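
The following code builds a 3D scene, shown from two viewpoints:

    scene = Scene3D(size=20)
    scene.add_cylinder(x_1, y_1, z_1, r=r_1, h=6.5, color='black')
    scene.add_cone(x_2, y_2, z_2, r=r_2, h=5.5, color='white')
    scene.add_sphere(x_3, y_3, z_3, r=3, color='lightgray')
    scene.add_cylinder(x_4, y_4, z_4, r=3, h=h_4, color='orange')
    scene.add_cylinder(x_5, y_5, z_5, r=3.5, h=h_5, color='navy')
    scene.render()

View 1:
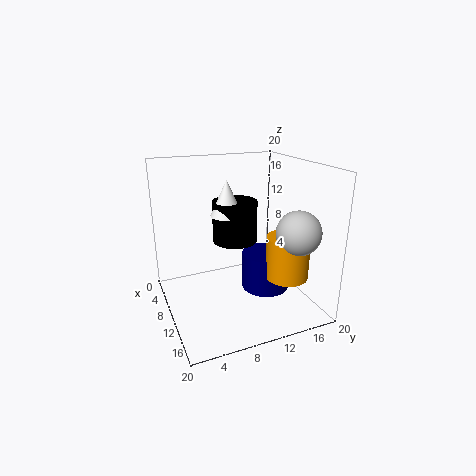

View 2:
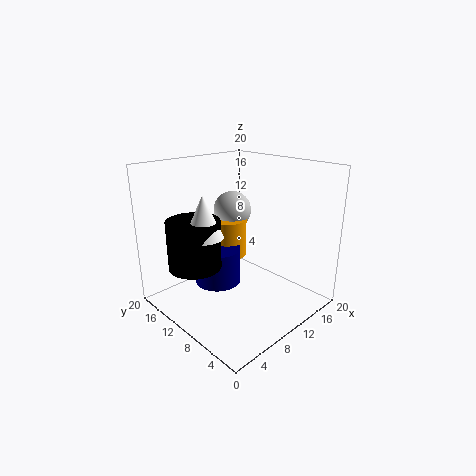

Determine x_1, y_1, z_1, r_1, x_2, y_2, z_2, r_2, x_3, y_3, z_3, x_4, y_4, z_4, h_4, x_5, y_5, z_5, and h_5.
x_1 = 4; y_1 = 12; z_1 = 7; r_1 = 3.5; x_2 = 4.5; y_2 = 10.5; z_2 = 11.5; r_2 = 2.5; x_3 = 15; y_3 = 16.5; z_3 = 11.5; x_4 = 13.5; y_4 = 16; z_4 = 4.5; h_4 = 6; x_5 = 10; y_5 = 14.5; z_5 = 1.5; h_5 = 5.5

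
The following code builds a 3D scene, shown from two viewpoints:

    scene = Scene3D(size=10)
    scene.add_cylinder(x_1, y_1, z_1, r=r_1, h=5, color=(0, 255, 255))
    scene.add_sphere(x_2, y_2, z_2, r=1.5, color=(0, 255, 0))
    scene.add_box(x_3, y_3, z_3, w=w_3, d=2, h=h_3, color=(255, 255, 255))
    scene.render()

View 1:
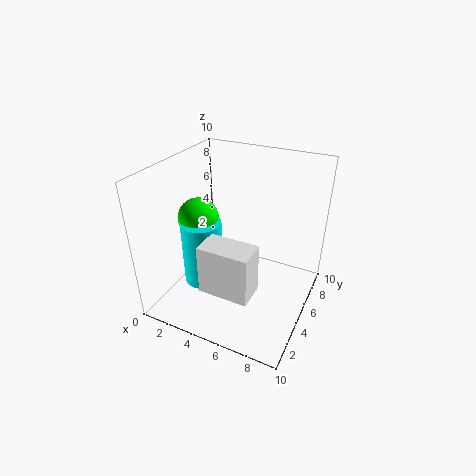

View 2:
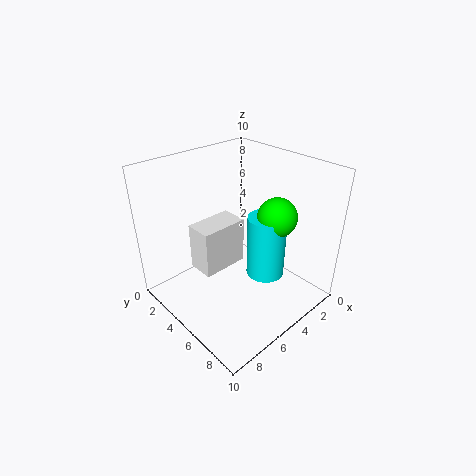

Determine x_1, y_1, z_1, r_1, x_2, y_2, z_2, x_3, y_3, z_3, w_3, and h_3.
x_1 = 2
y_1 = 5
z_1 = 0.5
r_1 = 1.5
x_2 = 1.5
y_2 = 5.5
z_2 = 5.5
x_3 = 3.5
y_3 = 2
z_3 = 2
w_3 = 3.5
h_3 = 3.5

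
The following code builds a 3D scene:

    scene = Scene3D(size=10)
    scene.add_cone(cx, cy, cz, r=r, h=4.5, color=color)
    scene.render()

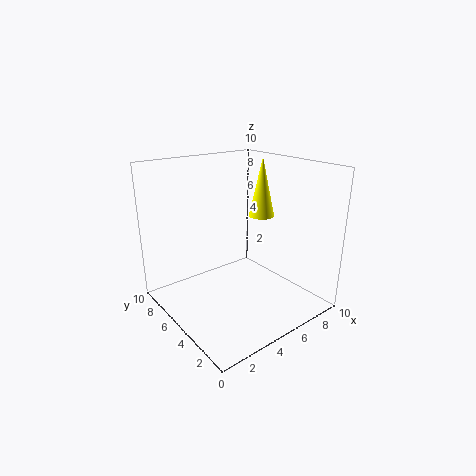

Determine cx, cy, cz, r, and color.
cx = 8.5
cy = 6.5
cz = 5.5
r = 1
color = 'yellow'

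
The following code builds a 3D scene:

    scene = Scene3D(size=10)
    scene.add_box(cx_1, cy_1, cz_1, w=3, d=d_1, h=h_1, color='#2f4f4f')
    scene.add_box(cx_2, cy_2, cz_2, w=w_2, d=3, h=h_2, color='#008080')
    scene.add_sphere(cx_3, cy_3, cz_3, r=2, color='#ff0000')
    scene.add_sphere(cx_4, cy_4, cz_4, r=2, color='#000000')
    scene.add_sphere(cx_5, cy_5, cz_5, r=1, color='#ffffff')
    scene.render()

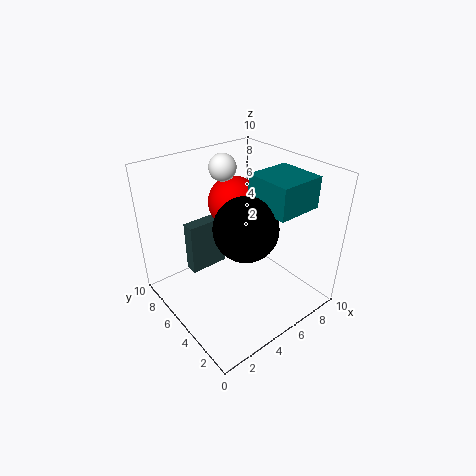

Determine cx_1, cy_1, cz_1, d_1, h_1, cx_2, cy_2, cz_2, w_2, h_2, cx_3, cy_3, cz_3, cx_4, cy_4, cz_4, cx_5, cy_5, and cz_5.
cx_1 = 3
cy_1 = 8
cz_1 = 1
d_1 = 1
h_1 = 4
cx_2 = 5
cy_2 = 1
cz_2 = 8
w_2 = 3
h_2 = 2
cx_3 = 7
cy_3 = 8
cz_3 = 6
cx_4 = 4
cy_4 = 3
cz_4 = 7
cx_5 = 6
cy_5 = 8
cz_5 = 9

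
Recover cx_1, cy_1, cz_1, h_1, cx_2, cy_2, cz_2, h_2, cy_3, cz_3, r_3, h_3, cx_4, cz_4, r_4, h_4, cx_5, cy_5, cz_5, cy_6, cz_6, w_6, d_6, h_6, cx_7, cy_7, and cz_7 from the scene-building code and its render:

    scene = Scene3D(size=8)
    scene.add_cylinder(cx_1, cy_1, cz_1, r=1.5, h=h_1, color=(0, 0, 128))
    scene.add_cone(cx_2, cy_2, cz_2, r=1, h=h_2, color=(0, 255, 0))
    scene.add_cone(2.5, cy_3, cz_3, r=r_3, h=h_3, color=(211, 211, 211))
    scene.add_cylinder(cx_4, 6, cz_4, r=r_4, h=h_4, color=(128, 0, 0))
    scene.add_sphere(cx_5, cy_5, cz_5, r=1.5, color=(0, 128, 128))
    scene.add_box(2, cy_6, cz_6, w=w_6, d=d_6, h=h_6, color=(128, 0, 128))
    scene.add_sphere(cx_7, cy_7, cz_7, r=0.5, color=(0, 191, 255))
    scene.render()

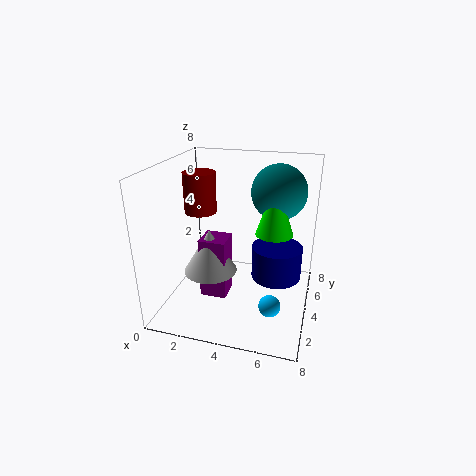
cx_1 = 6, cy_1 = 5.5, cz_1 = 1, h_1 = 2, cx_2 = 6, cy_2 = 4, cz_2 = 4.5, h_2 = 3, cy_3 = 3.5, cz_3 = 2, r_3 = 1.5, h_3 = 2.5, cx_4 = 1, cz_4 = 4.5, r_4 = 1, h_4 = 2.5, cx_5 = 6, cy_5 = 5, cz_5 = 6.5, cy_6 = 3, cz_6 = 0.5, w_6 = 1.5, d_6 = 1.5, h_6 = 3.5, cx_7 = 6.5, cy_7 = 0.5, cz_7 = 2.5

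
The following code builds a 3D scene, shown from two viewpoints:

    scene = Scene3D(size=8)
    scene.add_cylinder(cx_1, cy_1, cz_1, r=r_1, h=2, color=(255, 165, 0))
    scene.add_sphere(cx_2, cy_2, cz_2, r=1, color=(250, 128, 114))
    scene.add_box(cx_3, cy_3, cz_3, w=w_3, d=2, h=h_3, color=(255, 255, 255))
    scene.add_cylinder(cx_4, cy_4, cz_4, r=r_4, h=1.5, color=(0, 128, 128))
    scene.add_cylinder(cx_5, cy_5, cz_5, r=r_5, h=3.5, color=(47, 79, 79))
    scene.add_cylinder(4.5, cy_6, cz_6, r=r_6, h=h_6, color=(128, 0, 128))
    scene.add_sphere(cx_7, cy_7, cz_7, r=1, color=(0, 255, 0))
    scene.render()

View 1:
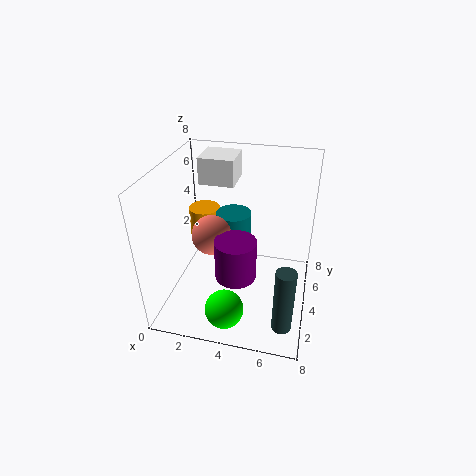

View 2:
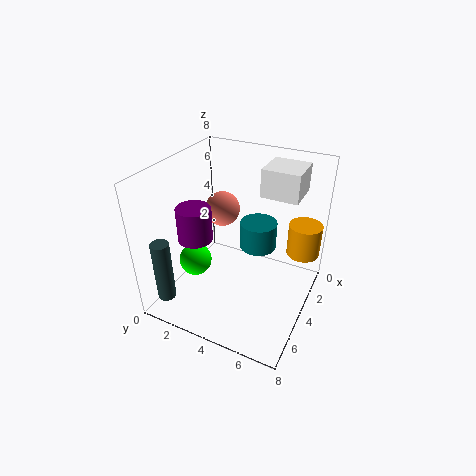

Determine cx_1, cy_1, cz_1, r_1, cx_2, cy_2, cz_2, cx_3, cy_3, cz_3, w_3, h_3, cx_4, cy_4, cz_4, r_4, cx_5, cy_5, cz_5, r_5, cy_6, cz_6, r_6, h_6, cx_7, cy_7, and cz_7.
cx_1 = 1, cy_1 = 7, cz_1 = 2, r_1 = 1, cx_2 = 3, cy_2 = 2.5, cz_2 = 5, cx_3 = 1.5, cy_3 = 5, cz_3 = 6.5, w_3 = 2, h_3 = 1.5, cx_4 = 3.5, cy_4 = 5, cz_4 = 3.5, r_4 = 1, cx_5 = 7, cy_5 = 1, cz_5 = 1, r_5 = 0.5, cy_6 = 1.5, cz_6 = 3.5, r_6 = 1, h_6 = 2, cx_7 = 4, cy_7 = 1, cz_7 = 1.5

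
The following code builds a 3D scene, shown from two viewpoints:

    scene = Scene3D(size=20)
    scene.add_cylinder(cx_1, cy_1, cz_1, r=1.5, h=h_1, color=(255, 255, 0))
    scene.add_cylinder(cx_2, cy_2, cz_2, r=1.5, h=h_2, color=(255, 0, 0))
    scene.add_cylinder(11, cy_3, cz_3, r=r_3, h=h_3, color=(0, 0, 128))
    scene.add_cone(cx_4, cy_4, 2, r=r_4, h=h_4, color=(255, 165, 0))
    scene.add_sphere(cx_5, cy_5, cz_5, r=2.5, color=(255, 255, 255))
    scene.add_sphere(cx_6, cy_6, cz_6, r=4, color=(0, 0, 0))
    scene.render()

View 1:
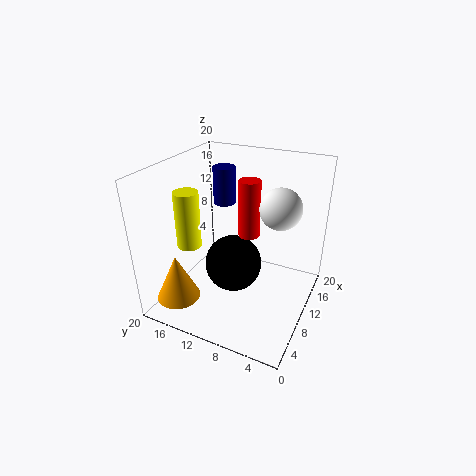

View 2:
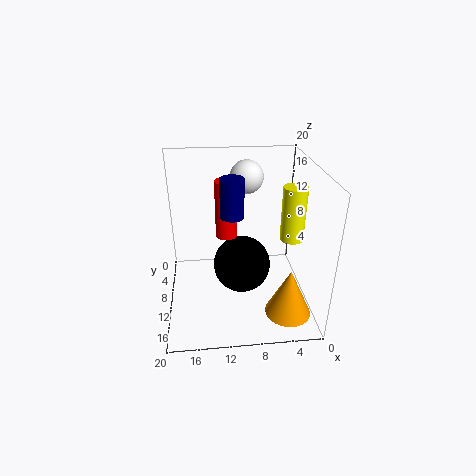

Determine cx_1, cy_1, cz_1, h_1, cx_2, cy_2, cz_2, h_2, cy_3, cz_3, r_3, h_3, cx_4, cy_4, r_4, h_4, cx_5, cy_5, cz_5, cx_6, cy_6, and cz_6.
cx_1 = 3.5, cy_1 = 13.5, cz_1 = 11.5, h_1 = 7, cx_2 = 11.5, cy_2 = 9, cz_2 = 10, h_2 = 8, cy_3 = 12.5, cz_3 = 14.5, r_3 = 1.5, h_3 = 5, cx_4 = 4, cy_4 = 16.5, r_4 = 3, h_4 = 6.5, cx_5 = 8, cy_5 = 3.5, cz_5 = 16.5, cx_6 = 9.5, cy_6 = 10.5, cz_6 = 6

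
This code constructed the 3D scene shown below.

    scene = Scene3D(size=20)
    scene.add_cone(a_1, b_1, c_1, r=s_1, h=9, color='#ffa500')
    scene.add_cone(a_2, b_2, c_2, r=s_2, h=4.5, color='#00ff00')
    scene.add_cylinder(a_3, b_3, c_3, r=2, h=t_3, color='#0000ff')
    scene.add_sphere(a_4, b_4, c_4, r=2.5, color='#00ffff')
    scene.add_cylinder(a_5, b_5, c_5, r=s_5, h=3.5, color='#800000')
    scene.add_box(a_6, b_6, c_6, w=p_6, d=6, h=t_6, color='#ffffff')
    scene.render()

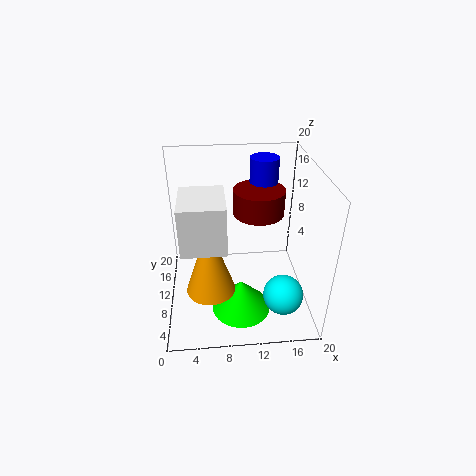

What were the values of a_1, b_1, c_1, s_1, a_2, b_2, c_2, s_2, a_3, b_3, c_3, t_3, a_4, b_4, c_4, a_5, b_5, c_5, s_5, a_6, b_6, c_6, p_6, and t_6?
a_1 = 6; b_1 = 3.5; c_1 = 7; s_1 = 3; a_2 = 10; b_2 = 5.5; c_2 = 1.5; s_2 = 4; a_3 = 14; b_3 = 14; c_3 = 15; t_3 = 5; a_4 = 15; b_4 = 2.5; c_4 = 6; a_5 = 13; b_5 = 11.5; c_5 = 13; s_5 = 3.5; a_6 = 3; b_6 = 0.5; c_6 = 14; p_6 = 5; t_6 = 5.5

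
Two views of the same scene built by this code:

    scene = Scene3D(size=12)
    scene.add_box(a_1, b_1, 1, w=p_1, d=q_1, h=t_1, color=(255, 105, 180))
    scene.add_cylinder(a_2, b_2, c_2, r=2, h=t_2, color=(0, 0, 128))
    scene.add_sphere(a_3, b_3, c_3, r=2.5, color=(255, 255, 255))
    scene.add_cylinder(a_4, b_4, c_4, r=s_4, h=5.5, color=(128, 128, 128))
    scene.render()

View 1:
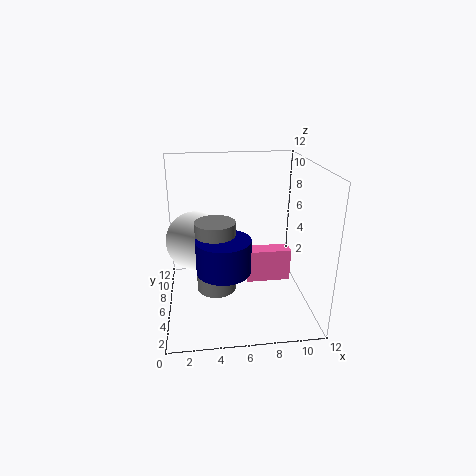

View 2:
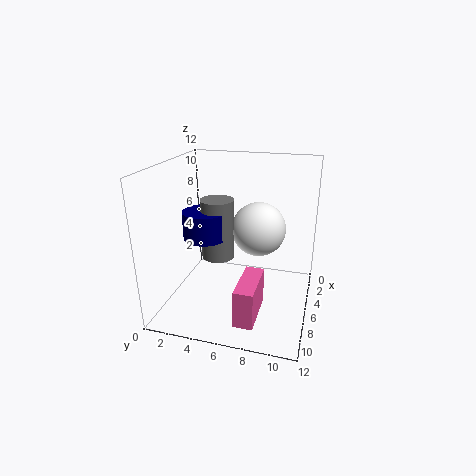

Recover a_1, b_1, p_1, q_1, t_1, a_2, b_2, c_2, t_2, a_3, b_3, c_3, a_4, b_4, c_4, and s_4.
a_1 = 7
b_1 = 7
p_1 = 4
q_1 = 1.5
t_1 = 3
a_2 = 4.5
b_2 = 2.5
c_2 = 5
t_2 = 2.5
a_3 = 2.5
b_3 = 7
c_3 = 5.5
a_4 = 4
b_4 = 3.5
c_4 = 3
s_4 = 1.5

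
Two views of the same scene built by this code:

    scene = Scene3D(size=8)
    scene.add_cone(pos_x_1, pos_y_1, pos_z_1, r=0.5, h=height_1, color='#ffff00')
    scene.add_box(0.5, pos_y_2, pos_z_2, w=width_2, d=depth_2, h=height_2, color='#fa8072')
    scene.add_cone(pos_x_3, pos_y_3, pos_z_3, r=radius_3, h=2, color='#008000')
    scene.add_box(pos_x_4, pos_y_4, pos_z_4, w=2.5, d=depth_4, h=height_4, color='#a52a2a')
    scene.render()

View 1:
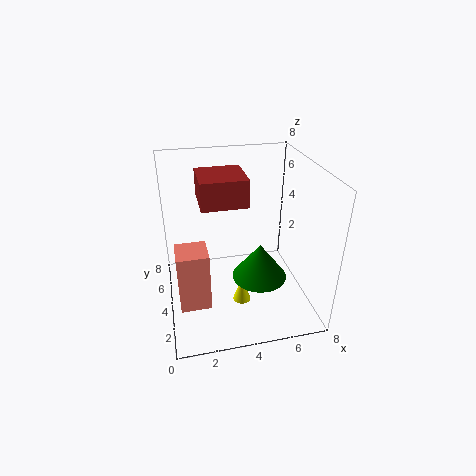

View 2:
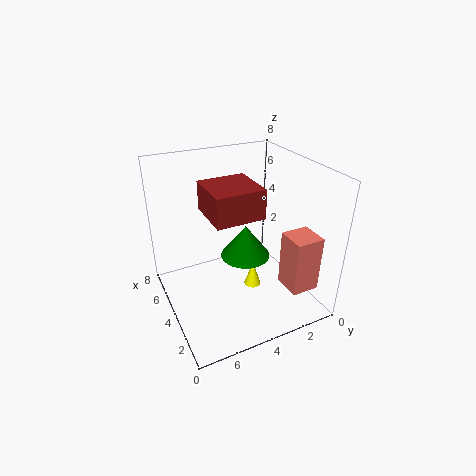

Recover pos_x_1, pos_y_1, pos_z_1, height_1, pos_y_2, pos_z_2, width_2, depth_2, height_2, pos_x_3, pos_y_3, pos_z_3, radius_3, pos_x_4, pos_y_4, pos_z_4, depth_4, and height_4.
pos_x_1 = 4
pos_y_1 = 3
pos_z_1 = 0.5
height_1 = 1.5
pos_y_2 = 1
pos_z_2 = 2
width_2 = 1.5
depth_2 = 1.5
height_2 = 3
pos_x_3 = 5
pos_y_3 = 3
pos_z_3 = 2
radius_3 = 1.5
pos_x_4 = 2
pos_y_4 = 3.5
pos_z_4 = 6
depth_4 = 2.5
height_4 = 1.5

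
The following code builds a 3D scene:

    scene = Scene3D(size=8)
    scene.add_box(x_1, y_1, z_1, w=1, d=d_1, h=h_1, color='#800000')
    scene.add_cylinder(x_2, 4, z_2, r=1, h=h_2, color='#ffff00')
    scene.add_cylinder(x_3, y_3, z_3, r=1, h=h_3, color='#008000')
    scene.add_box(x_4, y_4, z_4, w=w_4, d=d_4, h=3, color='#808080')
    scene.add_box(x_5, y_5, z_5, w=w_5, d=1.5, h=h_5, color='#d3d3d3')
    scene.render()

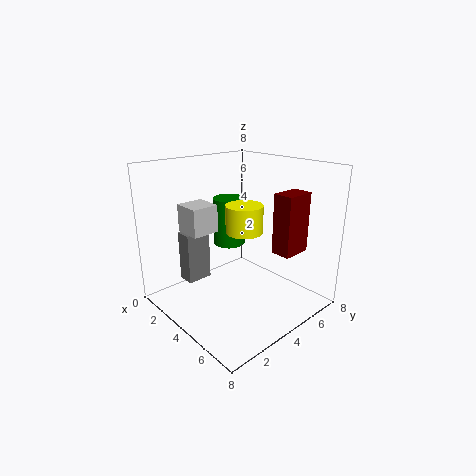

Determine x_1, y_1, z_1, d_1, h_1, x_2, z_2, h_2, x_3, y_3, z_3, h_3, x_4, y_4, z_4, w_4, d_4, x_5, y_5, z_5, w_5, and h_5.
x_1 = 6.5, y_1 = 4, z_1 = 4, d_1 = 1.5, h_1 = 3, x_2 = 4.5, z_2 = 4.5, h_2 = 1.5, x_3 = 1.5, y_3 = 5.5, z_3 = 2.5, h_3 = 3, x_4 = 1, y_4 = 2, z_4 = 1, w_4 = 1, d_4 = 1.5, x_5 = 2, y_5 = 1.5, z_5 = 4.5, w_5 = 1.5, h_5 = 1.5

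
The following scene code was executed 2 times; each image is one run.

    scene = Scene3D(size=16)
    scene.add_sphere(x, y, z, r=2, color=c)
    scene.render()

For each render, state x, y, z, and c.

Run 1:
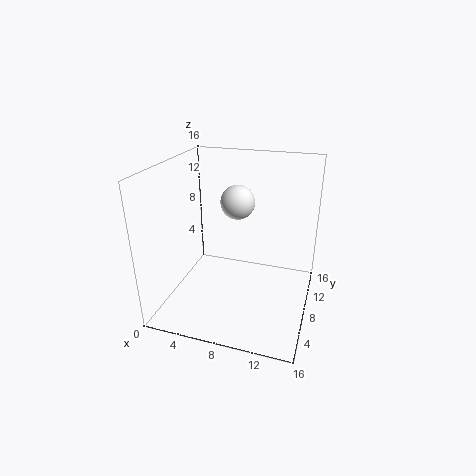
x = 7, y = 11, z = 11, c = 'white'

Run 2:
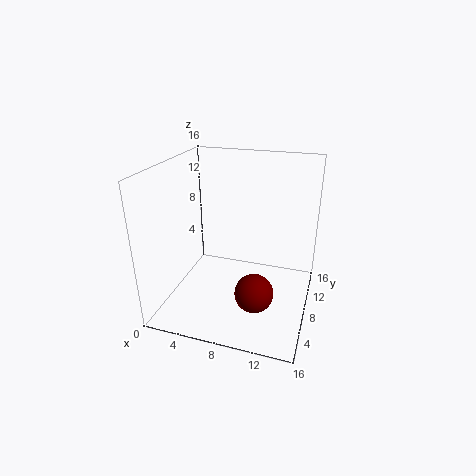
x = 11, y = 4, z = 4, c = 'maroon'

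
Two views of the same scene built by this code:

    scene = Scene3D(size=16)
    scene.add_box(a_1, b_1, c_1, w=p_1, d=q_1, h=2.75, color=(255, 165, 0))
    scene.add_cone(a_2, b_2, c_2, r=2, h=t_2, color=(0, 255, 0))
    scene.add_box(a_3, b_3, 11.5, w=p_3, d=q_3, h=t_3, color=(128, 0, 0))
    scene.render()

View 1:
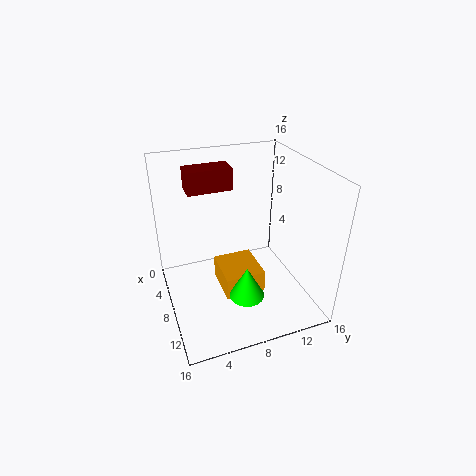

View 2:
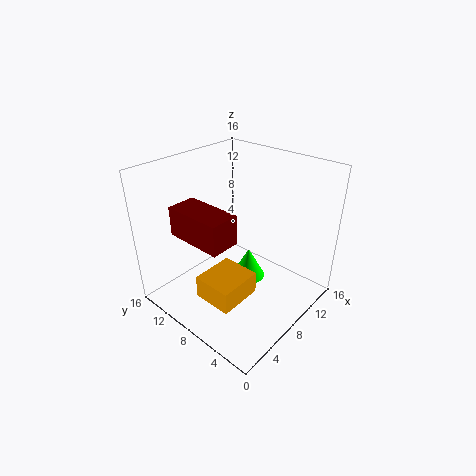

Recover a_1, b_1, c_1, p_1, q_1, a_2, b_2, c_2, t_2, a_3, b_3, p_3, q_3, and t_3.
a_1 = 4, b_1 = 6.25, c_1 = 0.5, p_1 = 5.25, q_1 = 4.75, a_2 = 10.25, b_2 = 8.25, c_2 = 1.5, t_2 = 3.75, a_3 = 0.25, b_3 = 3.75, p_3 = 2.75, q_3 = 5.5, t_3 = 2.75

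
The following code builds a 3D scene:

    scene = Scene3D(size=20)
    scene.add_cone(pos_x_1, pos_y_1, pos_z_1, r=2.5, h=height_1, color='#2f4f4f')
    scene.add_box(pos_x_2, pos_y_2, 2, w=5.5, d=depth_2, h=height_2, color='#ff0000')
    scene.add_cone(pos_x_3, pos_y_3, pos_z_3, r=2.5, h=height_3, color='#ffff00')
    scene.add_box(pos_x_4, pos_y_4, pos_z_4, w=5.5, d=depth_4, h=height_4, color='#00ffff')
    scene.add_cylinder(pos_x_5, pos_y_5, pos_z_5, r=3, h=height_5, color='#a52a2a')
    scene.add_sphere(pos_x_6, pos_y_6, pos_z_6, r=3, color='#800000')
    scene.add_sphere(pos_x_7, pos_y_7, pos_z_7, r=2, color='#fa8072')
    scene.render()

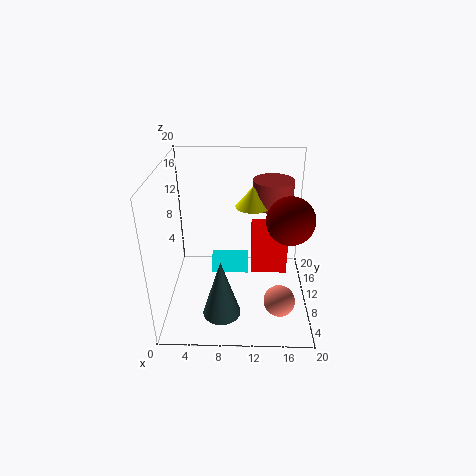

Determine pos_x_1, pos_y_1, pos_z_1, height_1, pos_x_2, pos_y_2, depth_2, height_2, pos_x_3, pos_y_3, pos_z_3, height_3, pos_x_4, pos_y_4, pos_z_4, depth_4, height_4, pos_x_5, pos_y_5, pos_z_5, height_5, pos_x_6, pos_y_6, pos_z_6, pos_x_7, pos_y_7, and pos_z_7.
pos_x_1 = 8; pos_y_1 = 4; pos_z_1 = 2; height_1 = 8; pos_x_2 = 12; pos_y_2 = 13; depth_2 = 6; height_2 = 6.5; pos_x_3 = 12; pos_y_3 = 14; pos_z_3 = 13; height_3 = 3; pos_x_4 = 6; pos_y_4 = 11.5; pos_z_4 = 3; depth_4 = 2.5; height_4 = 2.5; pos_x_5 = 15; pos_y_5 = 15.5; pos_z_5 = 12.5; height_5 = 4; pos_x_6 = 16.5; pos_y_6 = 6.5; pos_z_6 = 14.5; pos_x_7 = 15.5; pos_y_7 = 3.5; pos_z_7 = 4.5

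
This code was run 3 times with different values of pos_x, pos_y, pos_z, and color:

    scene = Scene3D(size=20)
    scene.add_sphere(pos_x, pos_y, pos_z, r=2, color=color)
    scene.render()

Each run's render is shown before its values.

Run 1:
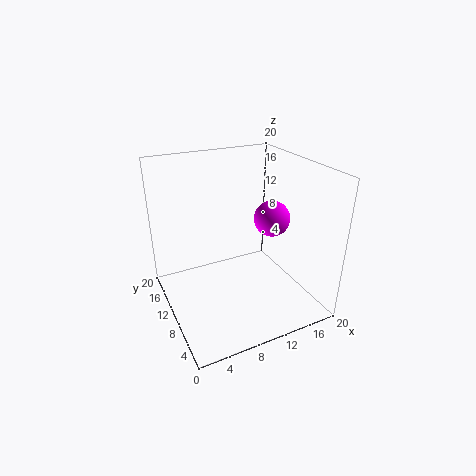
pos_x = 10.5; pos_y = 2.5; pos_z = 16; color = 'magenta'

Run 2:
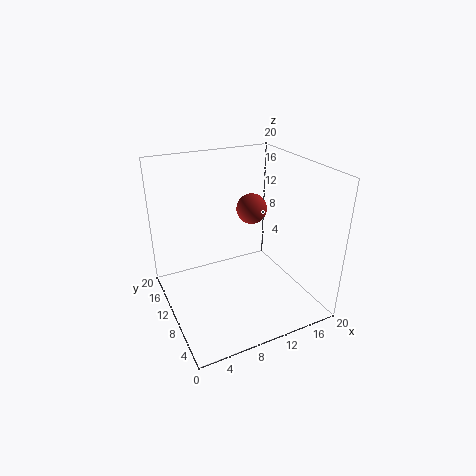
pos_x = 11.5; pos_y = 9; pos_z = 14.5; color = 'brown'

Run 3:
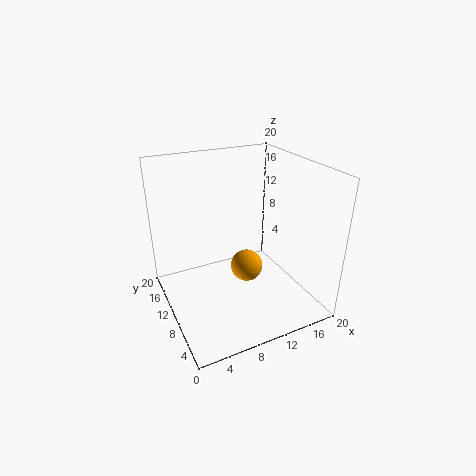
pos_x = 9; pos_y = 5.5; pos_z = 8.5; color = 'orange'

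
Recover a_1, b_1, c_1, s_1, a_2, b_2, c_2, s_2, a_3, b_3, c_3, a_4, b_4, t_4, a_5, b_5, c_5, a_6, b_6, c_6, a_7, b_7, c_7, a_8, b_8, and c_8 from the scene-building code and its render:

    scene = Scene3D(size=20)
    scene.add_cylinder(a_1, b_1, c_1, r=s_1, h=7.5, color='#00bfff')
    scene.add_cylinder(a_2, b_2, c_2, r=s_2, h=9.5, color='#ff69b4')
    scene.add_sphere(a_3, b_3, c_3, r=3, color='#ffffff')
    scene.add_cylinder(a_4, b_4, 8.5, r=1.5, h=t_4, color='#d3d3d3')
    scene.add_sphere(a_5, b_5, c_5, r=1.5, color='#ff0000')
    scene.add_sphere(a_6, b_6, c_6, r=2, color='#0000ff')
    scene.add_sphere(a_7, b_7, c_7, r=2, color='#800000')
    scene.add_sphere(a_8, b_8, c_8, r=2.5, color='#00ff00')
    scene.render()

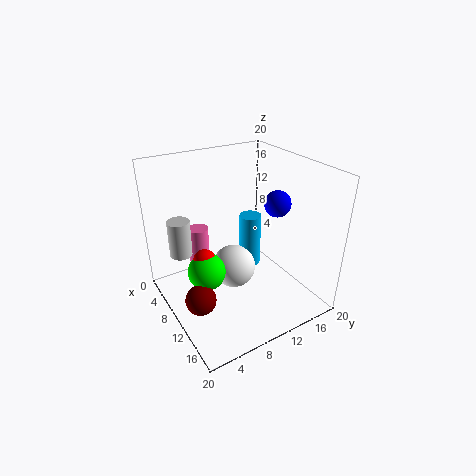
a_1 = 10; b_1 = 12; c_1 = 5.5; s_1 = 1.5; a_2 = 4.5; b_2 = 6.5; c_2 = 0.5; s_2 = 1.5; a_3 = 10.5; b_3 = 9; c_3 = 6; a_4 = 7.5; b_4 = 2.5; t_4 = 5; a_5 = 10.5; b_5 = 4.5; c_5 = 8.5; a_6 = 9; b_6 = 17.5; c_6 = 13; a_7 = 13; b_7 = 2.5; c_7 = 4.5; a_8 = 11; b_8 = 4.5; c_8 = 7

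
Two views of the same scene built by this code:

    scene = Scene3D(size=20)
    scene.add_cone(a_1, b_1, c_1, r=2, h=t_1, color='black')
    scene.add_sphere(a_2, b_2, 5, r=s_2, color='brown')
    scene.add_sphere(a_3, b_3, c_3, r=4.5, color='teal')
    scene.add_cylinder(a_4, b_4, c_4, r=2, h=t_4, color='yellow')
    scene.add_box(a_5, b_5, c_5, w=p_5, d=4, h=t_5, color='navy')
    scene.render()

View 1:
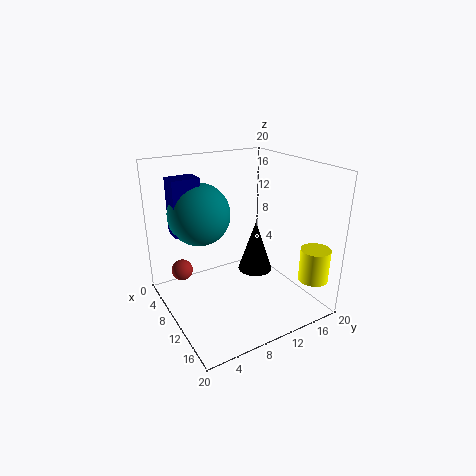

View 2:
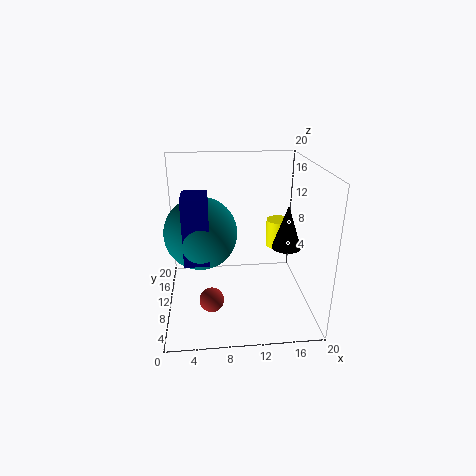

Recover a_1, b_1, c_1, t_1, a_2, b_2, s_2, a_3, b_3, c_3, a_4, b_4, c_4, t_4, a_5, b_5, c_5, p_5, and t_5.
a_1 = 16.5, b_1 = 8.5, c_1 = 9, t_1 = 6, a_2 = 6, b_2 = 3, s_2 = 1.5, a_3 = 5, b_3 = 6.5, c_3 = 12.5, a_4 = 17.5, b_4 = 17.5, c_4 = 5, t_4 = 4.5, a_5 = 3, b_5 = 2.5, c_5 = 10, p_5 = 3, t_5 = 8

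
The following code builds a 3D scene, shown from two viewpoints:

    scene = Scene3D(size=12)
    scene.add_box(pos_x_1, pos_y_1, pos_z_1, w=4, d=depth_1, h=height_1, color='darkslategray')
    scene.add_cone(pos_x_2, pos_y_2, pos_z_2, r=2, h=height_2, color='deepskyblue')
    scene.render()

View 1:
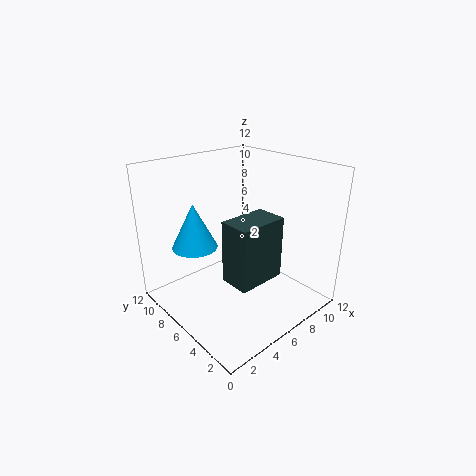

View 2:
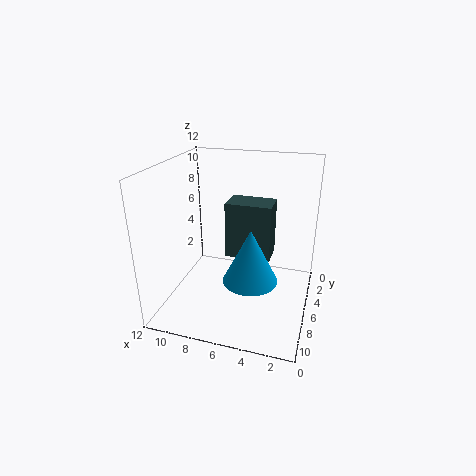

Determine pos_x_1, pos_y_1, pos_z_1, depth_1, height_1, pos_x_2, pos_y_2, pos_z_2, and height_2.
pos_x_1 = 3.5, pos_y_1 = 2.5, pos_z_1 = 3.5, depth_1 = 2.5, height_1 = 5, pos_x_2 = 4, pos_y_2 = 9.5, pos_z_2 = 4.5, height_2 = 4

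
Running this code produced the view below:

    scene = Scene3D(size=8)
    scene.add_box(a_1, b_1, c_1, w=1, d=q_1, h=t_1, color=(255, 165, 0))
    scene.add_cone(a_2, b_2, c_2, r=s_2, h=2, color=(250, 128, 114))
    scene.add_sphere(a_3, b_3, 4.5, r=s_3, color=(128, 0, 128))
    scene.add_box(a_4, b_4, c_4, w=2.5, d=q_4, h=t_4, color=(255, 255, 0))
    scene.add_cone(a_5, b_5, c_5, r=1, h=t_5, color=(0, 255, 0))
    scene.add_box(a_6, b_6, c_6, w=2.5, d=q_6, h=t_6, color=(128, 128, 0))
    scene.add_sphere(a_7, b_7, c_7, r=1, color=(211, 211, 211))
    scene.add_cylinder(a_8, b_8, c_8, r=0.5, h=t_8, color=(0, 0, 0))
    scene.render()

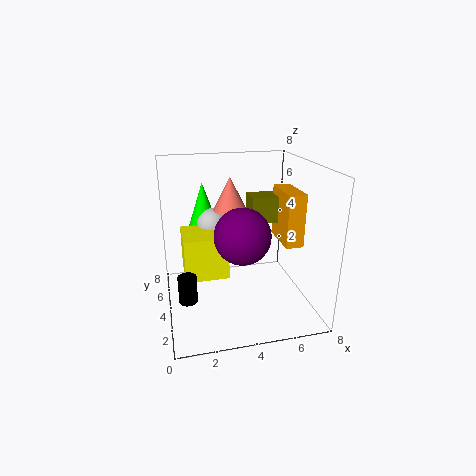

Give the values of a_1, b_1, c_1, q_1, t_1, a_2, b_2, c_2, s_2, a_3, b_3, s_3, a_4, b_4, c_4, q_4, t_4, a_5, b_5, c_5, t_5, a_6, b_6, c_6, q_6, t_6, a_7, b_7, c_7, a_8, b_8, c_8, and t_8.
a_1 = 6.5, b_1 = 3, c_1 = 3.5, q_1 = 2.5, t_1 = 3, a_2 = 4, b_2 = 6, c_2 = 5, s_2 = 1, a_3 = 4, b_3 = 3, s_3 = 1.5, a_4 = 1, b_4 = 4, c_4 = 1.5, q_4 = 2.5, t_4 = 2.5, a_5 = 2.5, b_5 = 7, c_5 = 3.5, t_5 = 3, a_6 = 5, b_6 = 4.5, c_6 = 4.5, q_6 = 1.5, t_6 = 1.5, a_7 = 3, b_7 = 6.5, c_7 = 4, a_8 = 1, b_8 = 3, c_8 = 1, t_8 = 1.5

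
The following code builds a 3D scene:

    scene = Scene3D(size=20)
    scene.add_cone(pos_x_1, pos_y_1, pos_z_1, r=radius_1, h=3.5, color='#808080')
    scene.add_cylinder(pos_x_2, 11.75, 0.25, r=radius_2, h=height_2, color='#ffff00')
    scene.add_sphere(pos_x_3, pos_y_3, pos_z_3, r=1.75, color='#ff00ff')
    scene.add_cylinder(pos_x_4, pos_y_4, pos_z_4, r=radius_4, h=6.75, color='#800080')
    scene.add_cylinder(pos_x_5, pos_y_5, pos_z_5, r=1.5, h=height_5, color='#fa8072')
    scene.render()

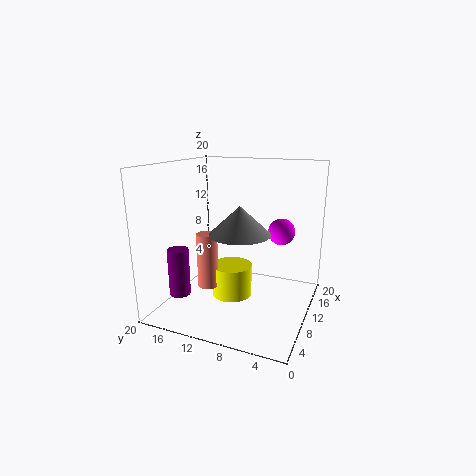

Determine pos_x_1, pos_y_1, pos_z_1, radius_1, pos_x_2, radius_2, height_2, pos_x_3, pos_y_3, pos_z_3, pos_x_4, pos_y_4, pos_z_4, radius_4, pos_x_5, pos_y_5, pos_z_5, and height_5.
pos_x_1 = 5.25; pos_y_1 = 7.75; pos_z_1 = 12.25; radius_1 = 3.75; pos_x_2 = 11.75; radius_2 = 3; height_2 = 4.75; pos_x_3 = 10.5; pos_y_3 = 4; pos_z_3 = 11.5; pos_x_4 = 6.25; pos_y_4 = 17.5; pos_z_4 = 1.75; radius_4 = 1.5; pos_x_5 = 9.25; pos_y_5 = 14.5; pos_z_5 = 2.25; height_5 = 8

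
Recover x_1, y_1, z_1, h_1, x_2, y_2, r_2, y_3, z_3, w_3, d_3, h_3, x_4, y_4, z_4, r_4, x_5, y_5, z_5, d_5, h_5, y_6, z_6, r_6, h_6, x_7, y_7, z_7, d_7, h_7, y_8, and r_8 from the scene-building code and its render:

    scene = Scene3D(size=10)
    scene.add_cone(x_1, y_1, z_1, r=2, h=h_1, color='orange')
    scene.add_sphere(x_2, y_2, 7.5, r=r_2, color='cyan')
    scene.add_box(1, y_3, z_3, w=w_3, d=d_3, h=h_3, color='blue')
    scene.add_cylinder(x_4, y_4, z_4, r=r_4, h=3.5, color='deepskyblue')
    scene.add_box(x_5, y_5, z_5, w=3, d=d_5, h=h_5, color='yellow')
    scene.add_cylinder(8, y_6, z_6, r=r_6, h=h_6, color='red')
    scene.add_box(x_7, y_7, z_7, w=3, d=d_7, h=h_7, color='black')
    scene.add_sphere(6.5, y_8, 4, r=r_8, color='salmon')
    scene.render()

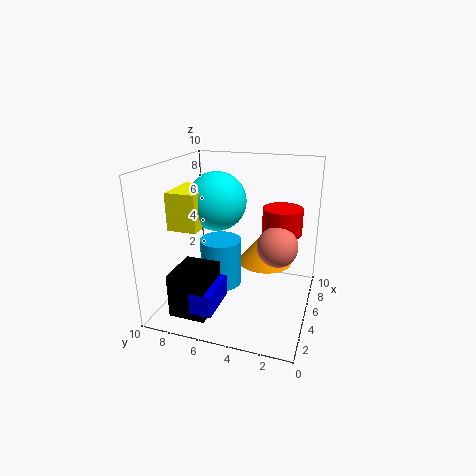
x_1 = 7, y_1 = 3.5, z_1 = 2.5, h_1 = 2.5, x_2 = 5, y_2 = 6.5, r_2 = 2, y_3 = 5.5, z_3 = 1, w_3 = 3, d_3 = 1.5, h_3 = 1.5, x_4 = 5.5, y_4 = 6.5, z_4 = 1, r_4 = 1.5, x_5 = 2.5, y_5 = 7, z_5 = 6, d_5 = 2, h_5 = 2.5, y_6 = 2.5, z_6 = 4.5, r_6 = 1.5, h_6 = 2, x_7 = 1, y_7 = 6, z_7 = 0.5, d_7 = 2.5, h_7 = 3, y_8 = 2.5, r_8 = 1.5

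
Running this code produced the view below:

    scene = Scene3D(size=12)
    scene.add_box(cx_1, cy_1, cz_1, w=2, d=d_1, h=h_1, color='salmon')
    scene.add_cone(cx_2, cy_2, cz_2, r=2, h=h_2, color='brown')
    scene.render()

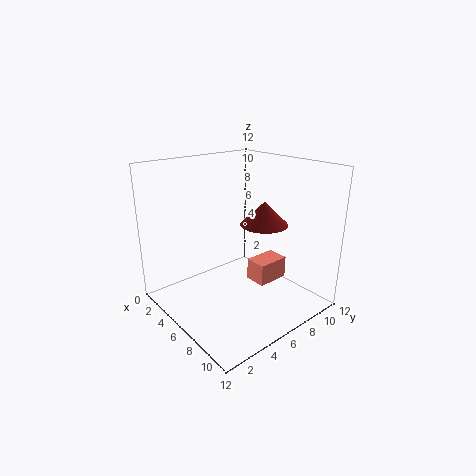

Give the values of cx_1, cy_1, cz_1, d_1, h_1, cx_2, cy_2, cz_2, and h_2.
cx_1 = 5; cy_1 = 8; cz_1 = 1; d_1 = 3; h_1 = 2; cx_2 = 7; cy_2 = 8; cz_2 = 7; h_2 = 2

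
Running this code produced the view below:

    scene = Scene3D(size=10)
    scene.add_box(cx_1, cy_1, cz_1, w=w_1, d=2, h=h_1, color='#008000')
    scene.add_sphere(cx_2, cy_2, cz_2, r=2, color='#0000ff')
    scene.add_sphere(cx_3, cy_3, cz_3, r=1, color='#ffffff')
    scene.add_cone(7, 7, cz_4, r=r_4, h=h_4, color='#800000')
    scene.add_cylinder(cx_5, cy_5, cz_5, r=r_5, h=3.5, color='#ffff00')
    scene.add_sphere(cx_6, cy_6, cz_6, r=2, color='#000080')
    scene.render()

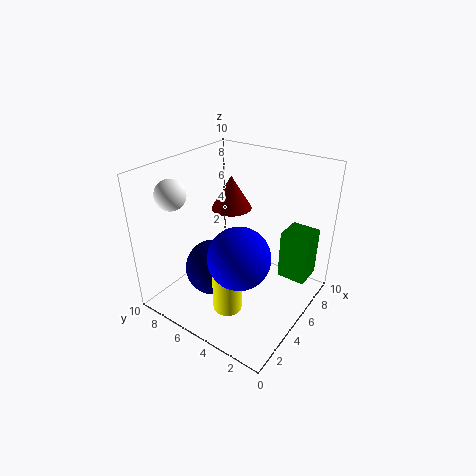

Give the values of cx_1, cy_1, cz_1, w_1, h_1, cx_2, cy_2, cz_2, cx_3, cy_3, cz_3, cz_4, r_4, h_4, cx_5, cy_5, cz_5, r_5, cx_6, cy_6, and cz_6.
cx_1 = 6.5, cy_1 = 0.5, cz_1 = 2, w_1 = 2, h_1 = 3.5, cx_2 = 3, cy_2 = 3.5, cz_2 = 5, cx_3 = 2, cy_3 = 8, cz_3 = 8.5, cz_4 = 6, r_4 = 1.5, h_4 = 2.5, cx_5 = 3, cy_5 = 4.5, cz_5 = 0.5, r_5 = 1, cx_6 = 4, cy_6 = 6.5, cz_6 = 2.5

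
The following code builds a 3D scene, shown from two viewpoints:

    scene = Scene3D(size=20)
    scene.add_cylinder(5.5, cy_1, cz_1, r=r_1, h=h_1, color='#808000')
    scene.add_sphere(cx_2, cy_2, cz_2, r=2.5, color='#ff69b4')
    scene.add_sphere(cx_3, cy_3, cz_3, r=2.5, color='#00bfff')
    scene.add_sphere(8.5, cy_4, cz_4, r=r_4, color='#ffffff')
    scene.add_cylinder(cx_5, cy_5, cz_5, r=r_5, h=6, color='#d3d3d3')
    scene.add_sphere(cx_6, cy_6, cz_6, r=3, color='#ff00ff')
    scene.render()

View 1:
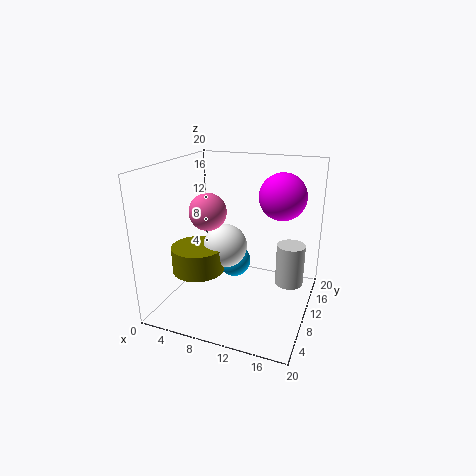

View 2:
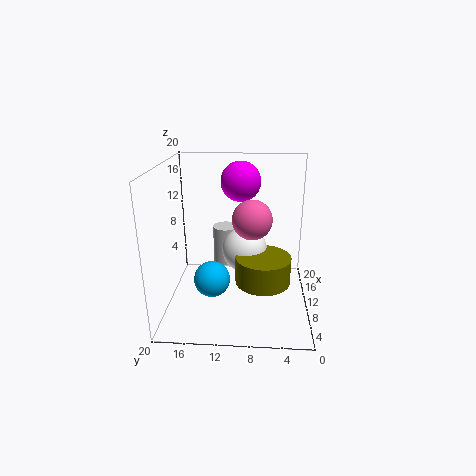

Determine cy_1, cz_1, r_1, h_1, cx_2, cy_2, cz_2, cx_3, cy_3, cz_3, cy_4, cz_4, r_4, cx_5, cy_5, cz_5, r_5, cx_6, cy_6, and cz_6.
cy_1 = 6.5, cz_1 = 6, r_1 = 3.5, h_1 = 3.5, cx_2 = 6.5, cy_2 = 8, cz_2 = 14, cx_3 = 8, cy_3 = 13.5, cz_3 = 4.5, cy_4 = 9, cz_4 = 9, r_4 = 3, cx_5 = 17, cy_5 = 12.5, cz_5 = 3, r_5 = 2, cx_6 = 16, cy_6 = 10, cz_6 = 16.5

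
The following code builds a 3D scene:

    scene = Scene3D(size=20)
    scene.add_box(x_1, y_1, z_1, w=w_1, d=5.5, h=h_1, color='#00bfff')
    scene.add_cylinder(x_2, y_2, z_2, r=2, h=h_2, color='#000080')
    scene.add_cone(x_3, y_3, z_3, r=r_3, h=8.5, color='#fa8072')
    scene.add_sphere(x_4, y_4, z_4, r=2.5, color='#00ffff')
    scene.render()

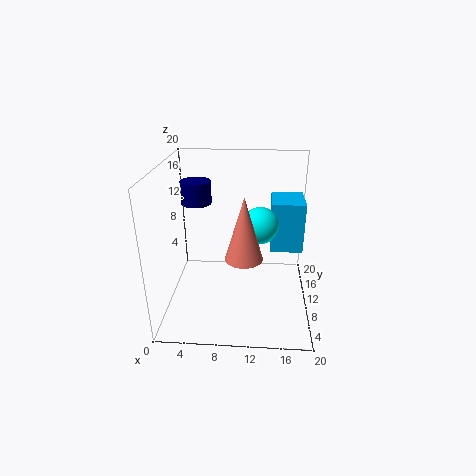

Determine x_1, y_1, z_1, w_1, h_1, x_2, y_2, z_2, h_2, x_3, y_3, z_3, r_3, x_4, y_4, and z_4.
x_1 = 14.5, y_1 = 10, z_1 = 8, w_1 = 4.5, h_1 = 7, x_2 = 4.5, y_2 = 10, z_2 = 15, h_2 = 3, x_3 = 11, y_3 = 7, z_3 = 8.5, r_3 = 2.5, x_4 = 13, y_4 = 10, z_4 = 12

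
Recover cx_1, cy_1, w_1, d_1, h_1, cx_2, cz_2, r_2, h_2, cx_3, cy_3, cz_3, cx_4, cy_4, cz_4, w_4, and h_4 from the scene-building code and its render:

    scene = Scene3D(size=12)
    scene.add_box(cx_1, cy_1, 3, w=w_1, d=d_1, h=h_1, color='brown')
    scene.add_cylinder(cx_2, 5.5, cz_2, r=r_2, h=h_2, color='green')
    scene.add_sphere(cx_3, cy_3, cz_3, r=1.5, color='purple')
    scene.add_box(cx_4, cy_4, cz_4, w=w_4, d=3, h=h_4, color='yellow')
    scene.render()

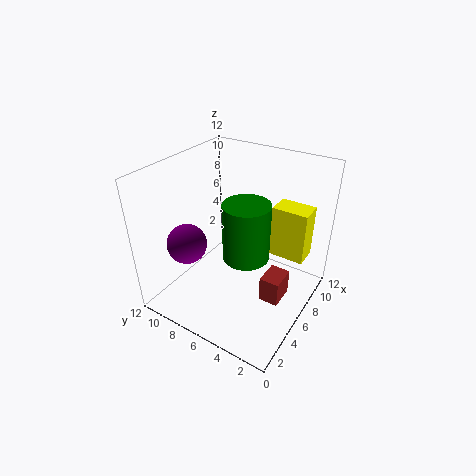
cx_1 = 3.5
cy_1 = 1
w_1 = 2
d_1 = 1.5
h_1 = 2
cx_2 = 6.5
cz_2 = 4
r_2 = 2
h_2 = 5
cx_3 = 2
cy_3 = 8
cz_3 = 7
cx_4 = 8
cy_4 = 1
cz_4 = 4
w_4 = 2
h_4 = 4.5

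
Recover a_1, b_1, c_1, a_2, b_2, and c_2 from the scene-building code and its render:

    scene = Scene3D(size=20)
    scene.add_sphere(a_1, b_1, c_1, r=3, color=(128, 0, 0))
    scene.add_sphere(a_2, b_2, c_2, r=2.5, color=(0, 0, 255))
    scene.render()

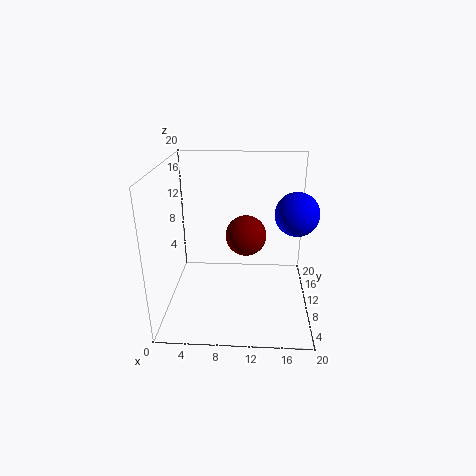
a_1 = 11, b_1 = 13, c_1 = 9, a_2 = 17, b_2 = 4, c_2 = 16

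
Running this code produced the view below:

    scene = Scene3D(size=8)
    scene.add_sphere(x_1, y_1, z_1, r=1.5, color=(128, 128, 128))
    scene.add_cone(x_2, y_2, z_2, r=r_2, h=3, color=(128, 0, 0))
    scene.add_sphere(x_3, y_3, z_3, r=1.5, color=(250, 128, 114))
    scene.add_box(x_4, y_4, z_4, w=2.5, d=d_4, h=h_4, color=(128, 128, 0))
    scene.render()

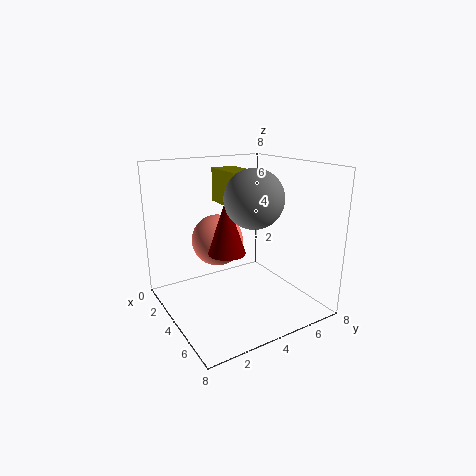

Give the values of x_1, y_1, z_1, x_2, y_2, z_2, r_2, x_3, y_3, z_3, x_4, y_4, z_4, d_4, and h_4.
x_1 = 5.5
y_1 = 4
z_1 = 6.5
x_2 = 4.5
y_2 = 3
z_2 = 3.5
r_2 = 1
x_3 = 2.5
y_3 = 3.5
z_3 = 3.5
x_4 = 1
y_4 = 4
z_4 = 5.5
d_4 = 1.5
h_4 = 2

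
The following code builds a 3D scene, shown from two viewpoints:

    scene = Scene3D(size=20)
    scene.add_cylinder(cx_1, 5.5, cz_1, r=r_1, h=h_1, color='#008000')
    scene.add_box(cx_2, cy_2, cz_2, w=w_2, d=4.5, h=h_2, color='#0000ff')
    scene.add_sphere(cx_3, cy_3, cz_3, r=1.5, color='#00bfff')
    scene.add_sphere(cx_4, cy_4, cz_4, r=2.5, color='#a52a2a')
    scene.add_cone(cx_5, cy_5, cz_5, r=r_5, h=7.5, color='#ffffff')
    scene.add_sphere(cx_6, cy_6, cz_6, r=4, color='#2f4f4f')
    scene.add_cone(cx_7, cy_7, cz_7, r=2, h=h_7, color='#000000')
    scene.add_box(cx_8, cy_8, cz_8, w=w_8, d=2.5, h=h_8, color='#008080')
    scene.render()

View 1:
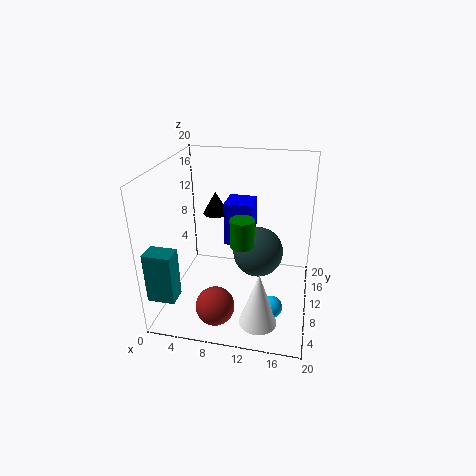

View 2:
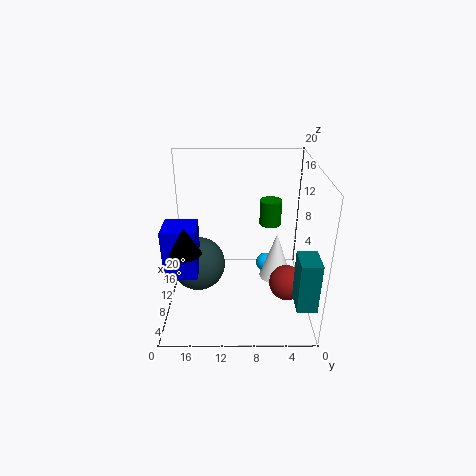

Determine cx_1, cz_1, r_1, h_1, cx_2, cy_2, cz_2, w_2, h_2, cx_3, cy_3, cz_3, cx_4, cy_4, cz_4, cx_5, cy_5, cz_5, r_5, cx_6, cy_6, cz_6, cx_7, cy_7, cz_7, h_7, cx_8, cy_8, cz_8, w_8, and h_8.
cx_1 = 11.5
cz_1 = 11.5
r_1 = 1.5
h_1 = 3.5
cx_2 = 6.5
cy_2 = 15.5
cz_2 = 5.5
w_2 = 4.5
h_2 = 7
cx_3 = 15.5
cy_3 = 5.5
cz_3 = 2.5
cx_4 = 8.5
cy_4 = 3
cz_4 = 3.5
cx_5 = 14
cy_5 = 4
cz_5 = 1
r_5 = 2.5
cx_6 = 12
cy_6 = 16
cz_6 = 4.5
cx_7 = 5
cy_7 = 16.5
cz_7 = 10.5
h_7 = 3.5
cx_8 = 0.5
cy_8 = 0.5
cz_8 = 5
w_8 = 3.5
h_8 = 6.5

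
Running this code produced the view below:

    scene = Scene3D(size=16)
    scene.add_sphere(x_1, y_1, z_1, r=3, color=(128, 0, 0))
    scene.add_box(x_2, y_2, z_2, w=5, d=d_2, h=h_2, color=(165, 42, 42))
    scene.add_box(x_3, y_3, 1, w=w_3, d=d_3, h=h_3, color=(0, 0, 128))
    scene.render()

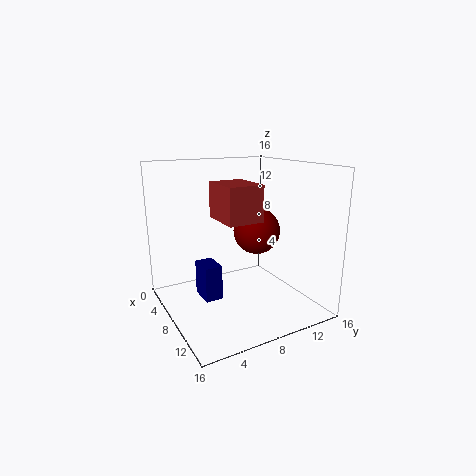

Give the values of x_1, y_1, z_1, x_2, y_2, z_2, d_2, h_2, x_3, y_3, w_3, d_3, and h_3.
x_1 = 4
y_1 = 13
z_1 = 7
x_2 = 5
y_2 = 6
z_2 = 10
d_2 = 4
h_2 = 4
x_3 = 5
y_3 = 4
w_3 = 3
d_3 = 2
h_3 = 4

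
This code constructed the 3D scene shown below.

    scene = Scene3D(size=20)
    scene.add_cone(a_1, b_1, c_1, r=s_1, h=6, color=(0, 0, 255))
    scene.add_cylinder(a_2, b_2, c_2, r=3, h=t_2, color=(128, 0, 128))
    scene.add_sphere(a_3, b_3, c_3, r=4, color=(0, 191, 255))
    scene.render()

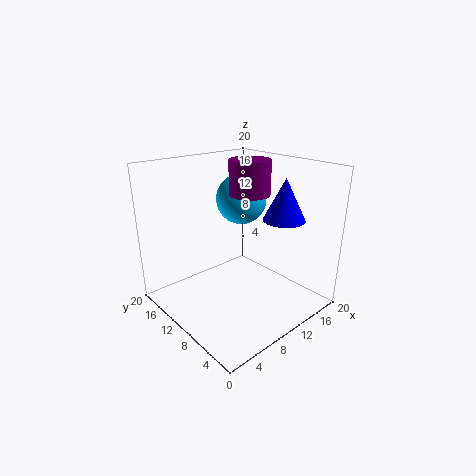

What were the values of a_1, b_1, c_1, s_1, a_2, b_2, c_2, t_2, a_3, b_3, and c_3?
a_1 = 16, b_1 = 7, c_1 = 12, s_1 = 3, a_2 = 14, b_2 = 12, c_2 = 15, t_2 = 5, a_3 = 16, b_3 = 16, c_3 = 13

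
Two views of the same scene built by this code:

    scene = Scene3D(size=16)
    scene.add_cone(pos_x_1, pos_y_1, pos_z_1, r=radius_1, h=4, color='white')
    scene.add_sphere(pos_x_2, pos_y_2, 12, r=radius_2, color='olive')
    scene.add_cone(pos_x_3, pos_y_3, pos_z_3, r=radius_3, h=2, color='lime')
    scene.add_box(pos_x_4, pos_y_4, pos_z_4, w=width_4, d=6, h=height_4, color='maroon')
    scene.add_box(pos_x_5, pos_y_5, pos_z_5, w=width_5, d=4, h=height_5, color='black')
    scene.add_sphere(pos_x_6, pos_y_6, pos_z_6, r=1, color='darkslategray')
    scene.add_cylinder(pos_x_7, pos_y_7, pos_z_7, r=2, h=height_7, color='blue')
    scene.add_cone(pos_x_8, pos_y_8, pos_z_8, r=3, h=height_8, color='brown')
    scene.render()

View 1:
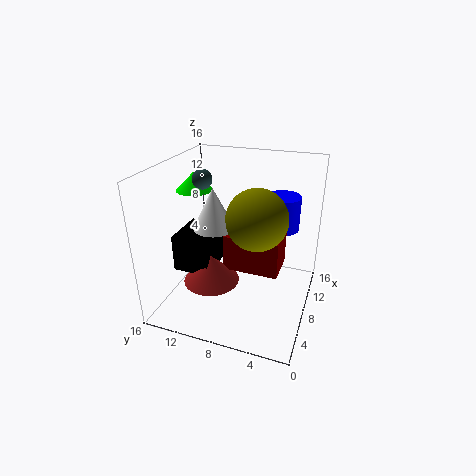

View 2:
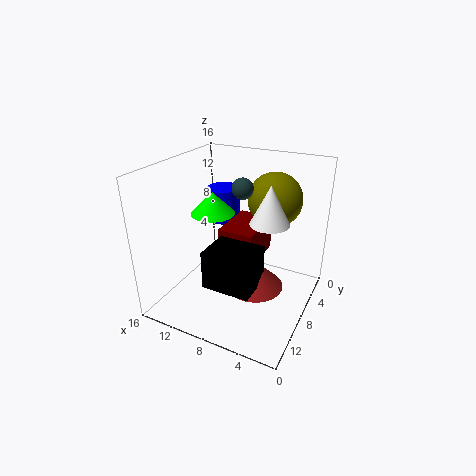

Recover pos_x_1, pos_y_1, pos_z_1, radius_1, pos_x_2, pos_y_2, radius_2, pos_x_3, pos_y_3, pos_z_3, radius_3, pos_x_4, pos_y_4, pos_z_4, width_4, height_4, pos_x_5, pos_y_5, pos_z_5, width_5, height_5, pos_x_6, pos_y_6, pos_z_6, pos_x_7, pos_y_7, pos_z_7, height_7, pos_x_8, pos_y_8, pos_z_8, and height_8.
pos_x_1 = 4, pos_y_1 = 9, pos_z_1 = 11, radius_1 = 2, pos_x_2 = 5, pos_y_2 = 5, radius_2 = 3, pos_x_3 = 8, pos_y_3 = 13, pos_z_3 = 13, radius_3 = 2, pos_x_4 = 6, pos_y_4 = 3, pos_z_4 = 5, width_4 = 4, height_4 = 4, pos_x_5 = 4, pos_y_5 = 10, pos_z_5 = 5, width_5 = 5, height_5 = 4, pos_x_6 = 6, pos_y_6 = 11, pos_z_6 = 15, pos_x_7 = 12, pos_y_7 = 4, pos_z_7 = 8, height_7 = 4, pos_x_8 = 5, pos_y_8 = 10, pos_z_8 = 4, height_8 = 3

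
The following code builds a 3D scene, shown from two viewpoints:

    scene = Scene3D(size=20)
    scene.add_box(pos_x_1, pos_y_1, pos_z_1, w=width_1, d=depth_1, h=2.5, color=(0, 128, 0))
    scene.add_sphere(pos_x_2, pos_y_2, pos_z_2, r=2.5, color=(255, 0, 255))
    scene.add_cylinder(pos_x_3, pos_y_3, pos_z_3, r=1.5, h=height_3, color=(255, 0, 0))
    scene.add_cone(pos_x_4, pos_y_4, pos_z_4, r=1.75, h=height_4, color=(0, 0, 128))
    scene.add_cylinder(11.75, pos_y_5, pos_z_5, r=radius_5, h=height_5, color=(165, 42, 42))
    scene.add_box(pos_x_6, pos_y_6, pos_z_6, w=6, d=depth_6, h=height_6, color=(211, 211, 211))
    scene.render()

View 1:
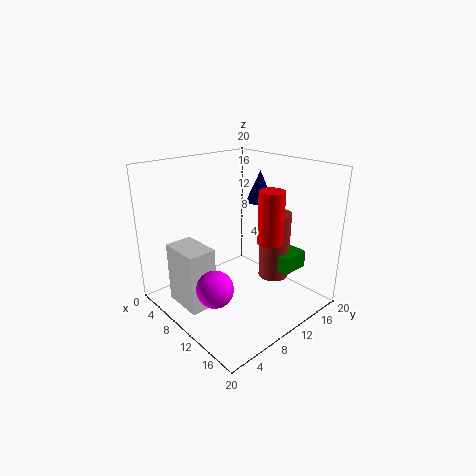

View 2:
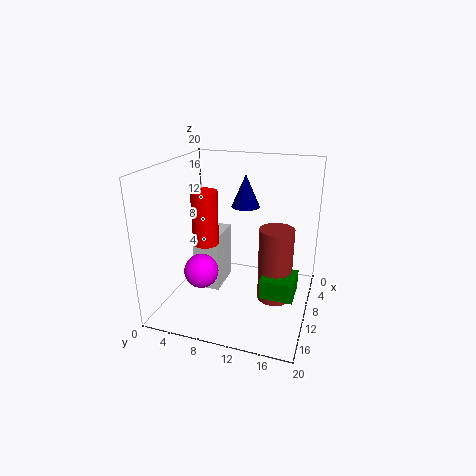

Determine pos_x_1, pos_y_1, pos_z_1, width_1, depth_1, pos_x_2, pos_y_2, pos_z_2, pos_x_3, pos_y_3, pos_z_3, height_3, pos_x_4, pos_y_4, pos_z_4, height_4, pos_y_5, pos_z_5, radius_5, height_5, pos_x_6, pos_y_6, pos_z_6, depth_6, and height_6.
pos_x_1 = 11
pos_y_1 = 14.5
pos_z_1 = 4.5
width_1 = 4.25
depth_1 = 4.25
pos_x_2 = 11.25
pos_y_2 = 4.75
pos_z_2 = 4.5
pos_x_3 = 17.25
pos_y_3 = 8.5
pos_z_3 = 12.25
height_3 = 6.25
pos_x_4 = 12.25
pos_y_4 = 11.75
pos_z_4 = 15.5
height_4 = 4
pos_y_5 = 15.75
pos_z_5 = 2.75
radius_5 = 2.25
height_5 = 10
pos_x_6 = 3.25
pos_y_6 = 2.5
pos_z_6 = 0.25
depth_6 = 4
height_6 = 8.75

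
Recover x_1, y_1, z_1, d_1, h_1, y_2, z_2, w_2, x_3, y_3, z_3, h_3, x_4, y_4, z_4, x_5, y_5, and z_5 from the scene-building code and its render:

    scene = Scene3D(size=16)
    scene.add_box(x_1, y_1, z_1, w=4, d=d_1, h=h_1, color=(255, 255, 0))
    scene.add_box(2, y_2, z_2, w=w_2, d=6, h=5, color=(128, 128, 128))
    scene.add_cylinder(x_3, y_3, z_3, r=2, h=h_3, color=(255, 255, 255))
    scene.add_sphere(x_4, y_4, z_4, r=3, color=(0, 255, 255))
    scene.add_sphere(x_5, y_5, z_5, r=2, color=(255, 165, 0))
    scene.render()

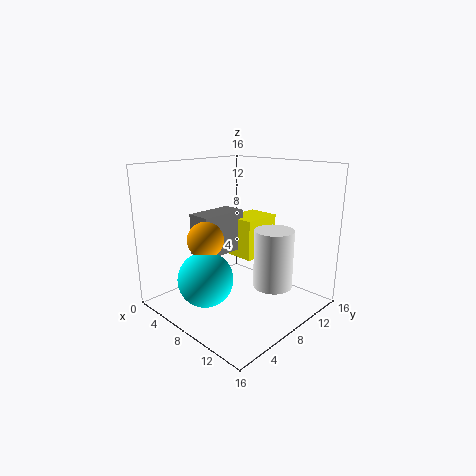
x_1 = 3, y_1 = 11, z_1 = 4, d_1 = 5, h_1 = 5, y_2 = 6, z_2 = 5, w_2 = 3, x_3 = 13, y_3 = 8, z_3 = 4, h_3 = 6, x_4 = 7, y_4 = 4, z_4 = 4, x_5 = 6, y_5 = 5, z_5 = 8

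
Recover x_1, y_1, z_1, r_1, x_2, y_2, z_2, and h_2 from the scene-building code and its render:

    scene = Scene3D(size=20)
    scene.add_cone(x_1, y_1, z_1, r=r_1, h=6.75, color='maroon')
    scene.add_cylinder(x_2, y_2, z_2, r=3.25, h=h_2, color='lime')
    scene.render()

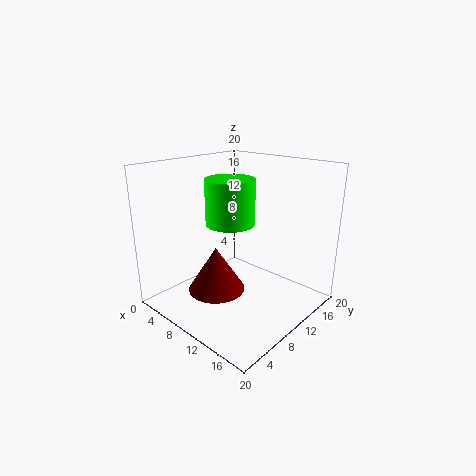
x_1 = 6.5, y_1 = 9, z_1 = 1, r_1 = 4.25, x_2 = 10, y_2 = 8.5, z_2 = 12.5, h_2 = 6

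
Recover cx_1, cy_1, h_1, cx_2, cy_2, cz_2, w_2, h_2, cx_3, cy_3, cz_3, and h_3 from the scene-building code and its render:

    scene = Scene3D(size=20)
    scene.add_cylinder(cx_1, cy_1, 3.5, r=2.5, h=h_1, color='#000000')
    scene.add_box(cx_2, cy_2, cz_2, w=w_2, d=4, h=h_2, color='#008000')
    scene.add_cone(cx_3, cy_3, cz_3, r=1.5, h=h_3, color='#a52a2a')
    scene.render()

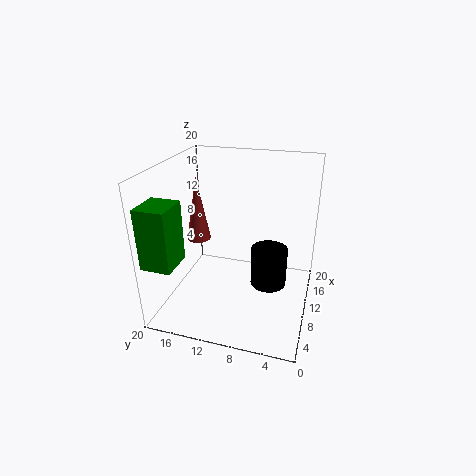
cx_1 = 10, cy_1 = 5.5, h_1 = 5.5, cx_2 = 1, cy_2 = 16, cz_2 = 8.5, w_2 = 4.5, h_2 = 8, cx_3 = 6, cy_3 = 14, cz_3 = 11.5, h_3 = 8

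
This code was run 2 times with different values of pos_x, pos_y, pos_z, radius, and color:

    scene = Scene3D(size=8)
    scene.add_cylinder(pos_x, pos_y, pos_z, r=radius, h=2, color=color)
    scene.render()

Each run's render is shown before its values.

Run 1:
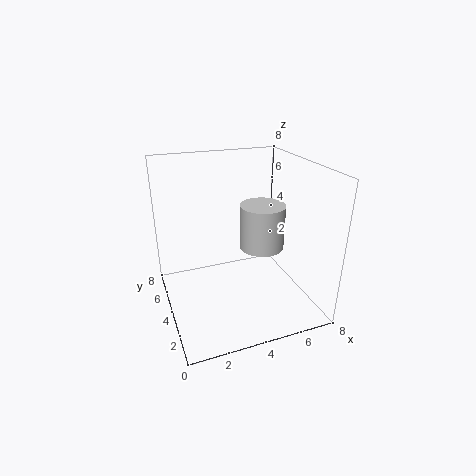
pos_x = 4; pos_y = 1; pos_z = 5; radius = 1; color = 'lightgray'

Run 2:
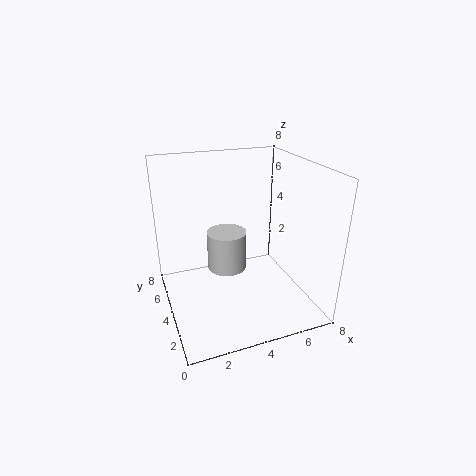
pos_x = 3; pos_y = 3; pos_z = 3; radius = 1; color = 'lightgray'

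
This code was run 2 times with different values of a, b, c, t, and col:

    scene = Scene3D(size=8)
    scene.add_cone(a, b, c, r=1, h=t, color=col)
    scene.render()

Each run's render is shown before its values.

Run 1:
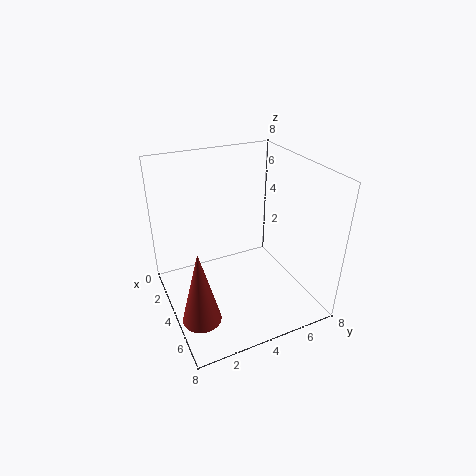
a = 6
b = 1
c = 1
t = 4
col = 'brown'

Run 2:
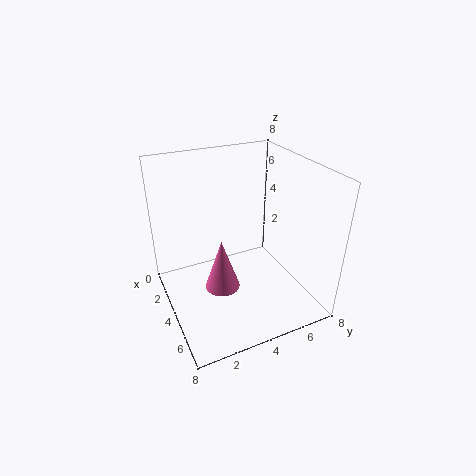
a = 4
b = 3
c = 1
t = 3
col = 'hotpink'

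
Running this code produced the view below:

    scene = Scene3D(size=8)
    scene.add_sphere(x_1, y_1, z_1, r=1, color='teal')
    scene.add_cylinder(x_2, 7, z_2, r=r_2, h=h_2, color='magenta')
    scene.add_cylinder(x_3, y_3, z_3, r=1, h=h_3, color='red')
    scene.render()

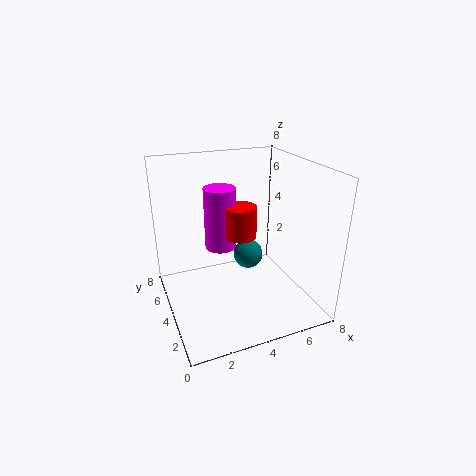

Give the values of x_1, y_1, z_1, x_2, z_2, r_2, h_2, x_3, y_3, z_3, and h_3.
x_1 = 6; y_1 = 7; z_1 = 1; x_2 = 4; z_2 = 2; r_2 = 1; h_2 = 4; x_3 = 5; y_3 = 6; z_3 = 3; h_3 = 2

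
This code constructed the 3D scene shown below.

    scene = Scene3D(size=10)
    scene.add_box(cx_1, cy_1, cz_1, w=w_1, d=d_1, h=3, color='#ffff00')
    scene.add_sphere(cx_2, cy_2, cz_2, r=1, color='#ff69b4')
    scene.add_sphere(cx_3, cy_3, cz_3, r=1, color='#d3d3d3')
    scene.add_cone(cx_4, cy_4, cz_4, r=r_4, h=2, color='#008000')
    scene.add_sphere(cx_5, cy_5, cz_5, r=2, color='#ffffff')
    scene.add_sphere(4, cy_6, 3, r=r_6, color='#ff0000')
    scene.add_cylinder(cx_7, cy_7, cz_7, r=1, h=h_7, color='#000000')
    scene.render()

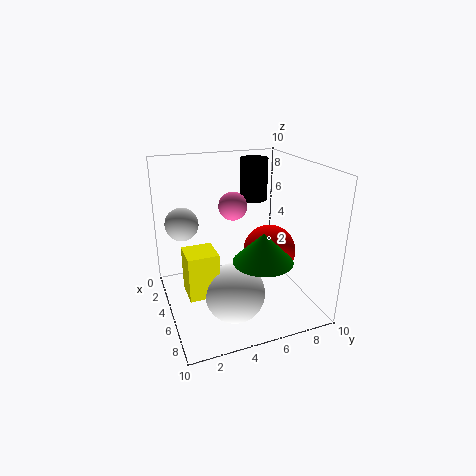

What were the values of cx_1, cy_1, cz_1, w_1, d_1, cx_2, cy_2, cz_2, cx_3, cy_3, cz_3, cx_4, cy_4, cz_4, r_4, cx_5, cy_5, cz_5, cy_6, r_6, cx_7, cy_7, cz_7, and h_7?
cx_1 = 5, cy_1 = 1, cz_1 = 2, w_1 = 2, d_1 = 2, cx_2 = 4, cy_2 = 5, cz_2 = 7, cx_3 = 6, cy_3 = 1, cz_3 = 7, cx_4 = 7, cy_4 = 6, cz_4 = 4, r_4 = 2, cx_5 = 7, cy_5 = 4, cz_5 = 2, cy_6 = 8, r_6 = 2, cx_7 = 3, cy_7 = 7, cz_7 = 7, h_7 = 3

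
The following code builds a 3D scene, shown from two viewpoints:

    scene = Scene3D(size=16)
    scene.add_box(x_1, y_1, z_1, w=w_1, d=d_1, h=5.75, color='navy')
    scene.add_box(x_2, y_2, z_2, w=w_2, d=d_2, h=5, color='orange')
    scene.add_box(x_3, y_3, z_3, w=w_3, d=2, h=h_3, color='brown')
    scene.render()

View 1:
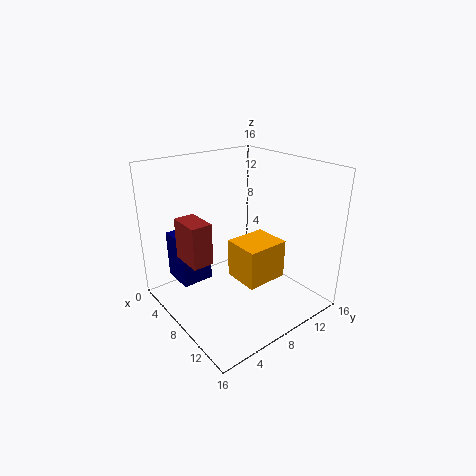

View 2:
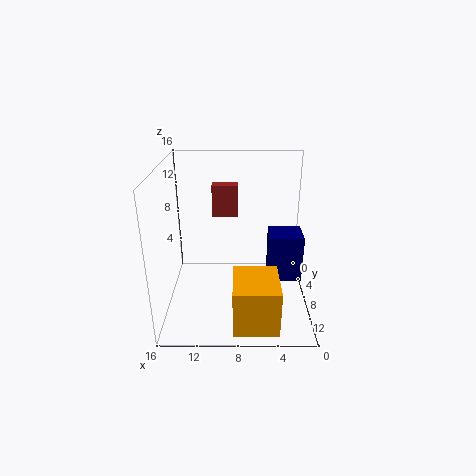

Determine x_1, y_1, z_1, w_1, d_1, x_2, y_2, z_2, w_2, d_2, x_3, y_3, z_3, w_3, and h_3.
x_1 = 0.25; y_1 = 3; z_1 = 1.5; w_1 = 4; d_1 = 3.75; x_2 = 3.75; y_2 = 9.75; z_2 = 0.5; w_2 = 4.75; d_2 = 5.5; x_3 = 8; y_3 = 0.5; z_3 = 8.25; w_3 = 3.25; h_3 = 4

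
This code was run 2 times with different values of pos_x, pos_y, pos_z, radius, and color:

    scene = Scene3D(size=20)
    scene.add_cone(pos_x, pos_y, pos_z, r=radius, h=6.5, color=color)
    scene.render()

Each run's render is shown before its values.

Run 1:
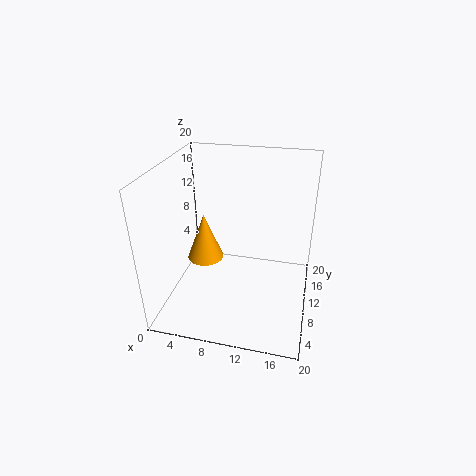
pos_x = 5.5, pos_y = 9, pos_z = 7, radius = 2.5, color = 'orange'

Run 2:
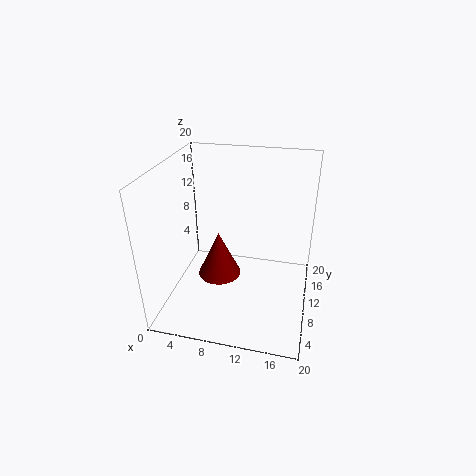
pos_x = 7.5, pos_y = 9, pos_z = 4.5, radius = 3, color = 'maroon'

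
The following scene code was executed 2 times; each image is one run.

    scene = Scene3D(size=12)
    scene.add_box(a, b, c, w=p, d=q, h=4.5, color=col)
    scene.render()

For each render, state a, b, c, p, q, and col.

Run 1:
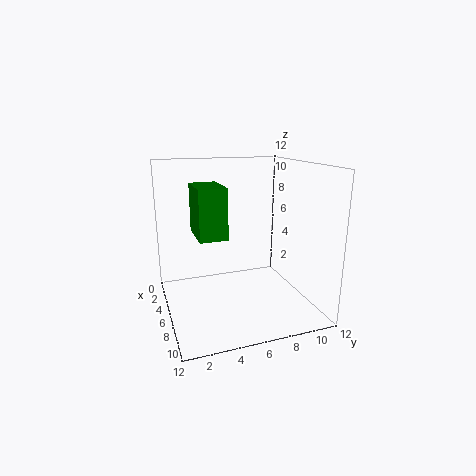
a = 1; b = 3; c = 5.5; p = 4; q = 2.5; col = 'green'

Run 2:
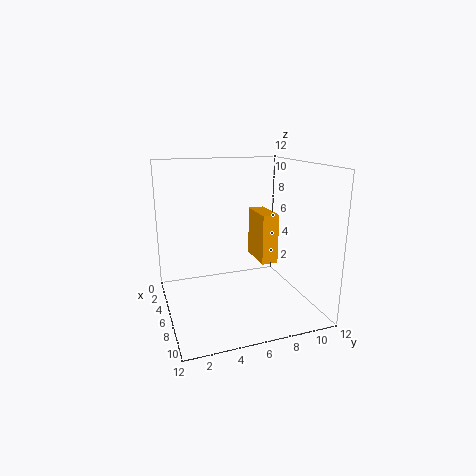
a = 2; b = 8.5; c = 3; p = 3.5; q = 1.5; col = 'orange'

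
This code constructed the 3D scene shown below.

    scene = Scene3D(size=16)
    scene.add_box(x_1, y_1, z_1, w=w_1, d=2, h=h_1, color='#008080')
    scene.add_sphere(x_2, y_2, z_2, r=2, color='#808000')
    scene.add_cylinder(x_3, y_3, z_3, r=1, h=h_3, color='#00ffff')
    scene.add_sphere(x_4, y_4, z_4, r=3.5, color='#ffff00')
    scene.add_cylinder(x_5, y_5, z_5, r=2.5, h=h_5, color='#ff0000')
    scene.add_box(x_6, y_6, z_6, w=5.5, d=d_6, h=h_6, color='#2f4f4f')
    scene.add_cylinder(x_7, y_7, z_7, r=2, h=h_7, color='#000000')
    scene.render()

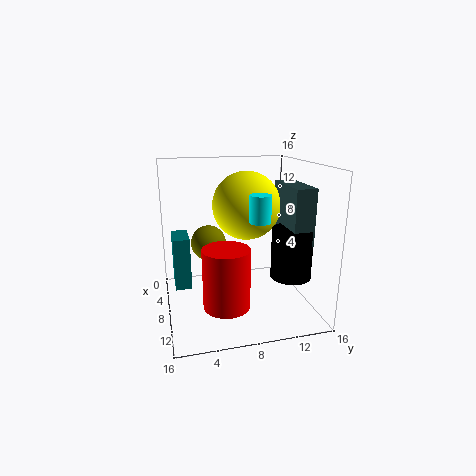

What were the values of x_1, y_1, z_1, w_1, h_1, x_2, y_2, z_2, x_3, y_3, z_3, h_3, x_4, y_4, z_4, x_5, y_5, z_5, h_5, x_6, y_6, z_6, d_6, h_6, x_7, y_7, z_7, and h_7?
x_1 = 0.5, y_1 = 1, z_1 = 0.5, w_1 = 4, h_1 = 6.5, x_2 = 6, y_2 = 5, z_2 = 7, x_3 = 14, y_3 = 8.5, z_3 = 11.5, h_3 = 2.5, x_4 = 9.5, y_4 = 8.5, z_4 = 12, x_5 = 11, y_5 = 6, z_5 = 1.5, h_5 = 6.5, x_6 = 9.5, y_6 = 11.5, z_6 = 9, d_6 = 2, h_6 = 5.5, x_7 = 13.5, y_7 = 12, z_7 = 5.5, h_7 = 5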